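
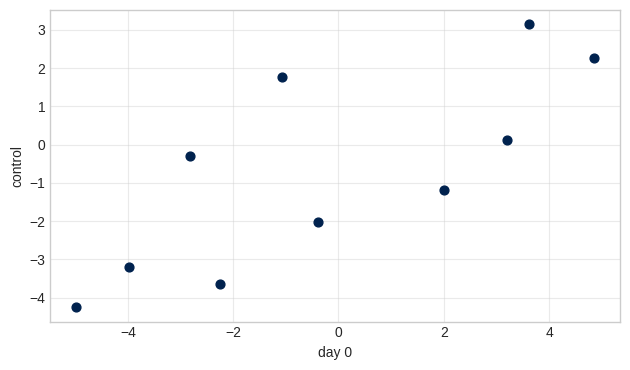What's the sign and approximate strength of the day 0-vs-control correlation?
positive, strong

Points are positively correlated; strong (|r| ≈ 0.8).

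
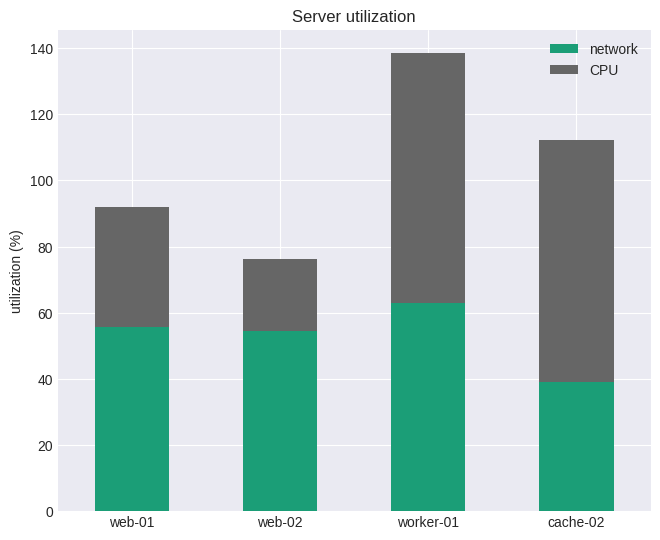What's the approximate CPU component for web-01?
CPU top ≈ 100, bottom ≈ 60; segment ≈ 40.

≈ 40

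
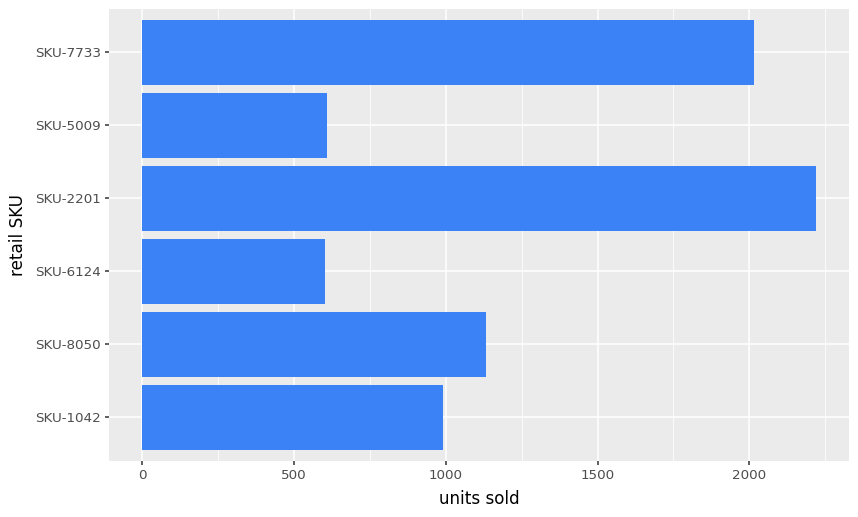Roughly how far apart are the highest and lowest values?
Max SKU-2201 ≈ 2200, min SKU-6124 ≈ 600; range ≈ 1600.

≈ 1600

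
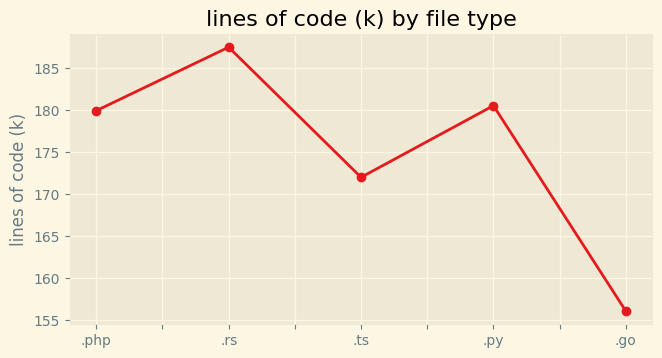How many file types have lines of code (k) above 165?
4

Above 165: .php, .rs, .ts, .py.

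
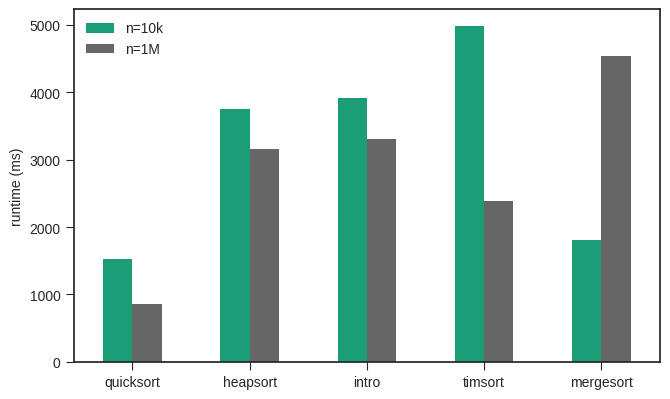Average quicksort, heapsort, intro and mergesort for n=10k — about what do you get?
≈ 2875

(1500 + 4000 + 4000 + 2000) / 4 ≈ 2875.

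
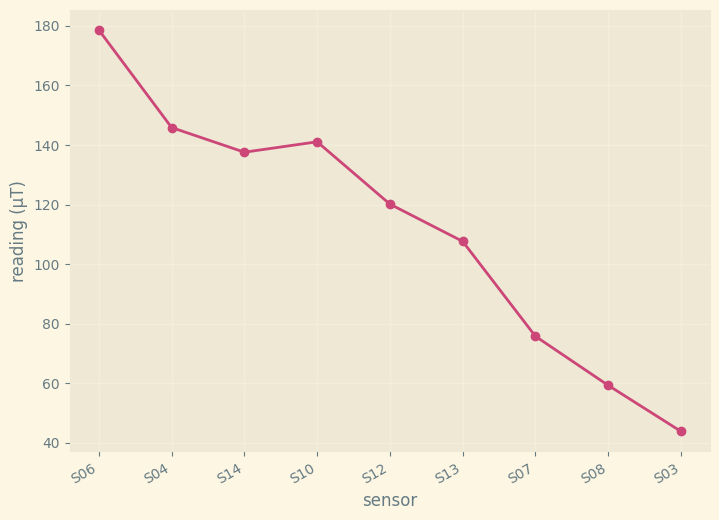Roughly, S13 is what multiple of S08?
S13 ≈ 100, S08 ≈ 60; 100/60 ≈ 1.67.

≈ 1.67×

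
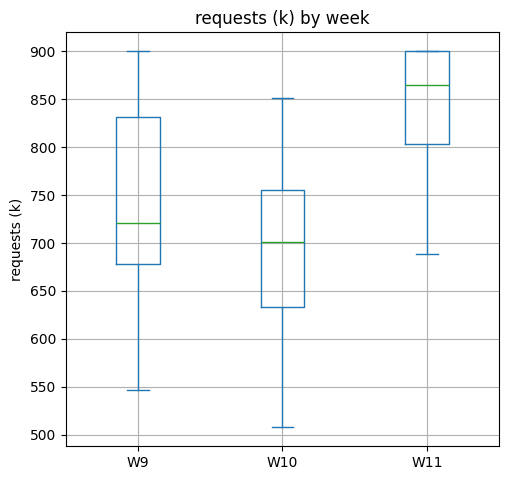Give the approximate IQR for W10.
Q3 ≈ 760, Q1 ≈ 640; IQR ≈ 120.

≈ 120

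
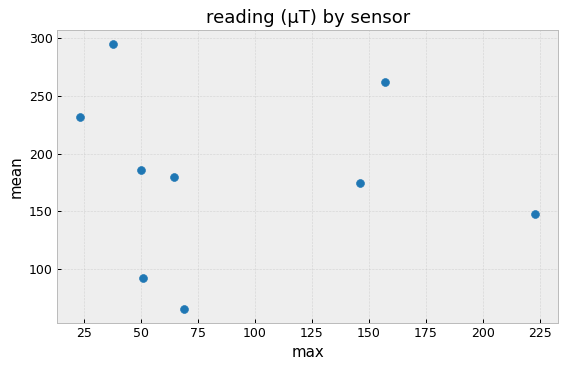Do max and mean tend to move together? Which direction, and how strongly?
Points are roughly uncorrelated; weak (|r| ≈ 0.1).

no clear correlation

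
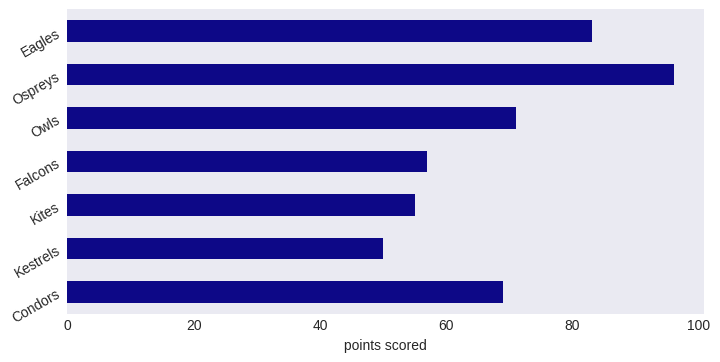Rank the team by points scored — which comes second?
Top 3: Ospreys ≈ 100, Eagles ≈ 80, Owls ≈ 70.

Eagles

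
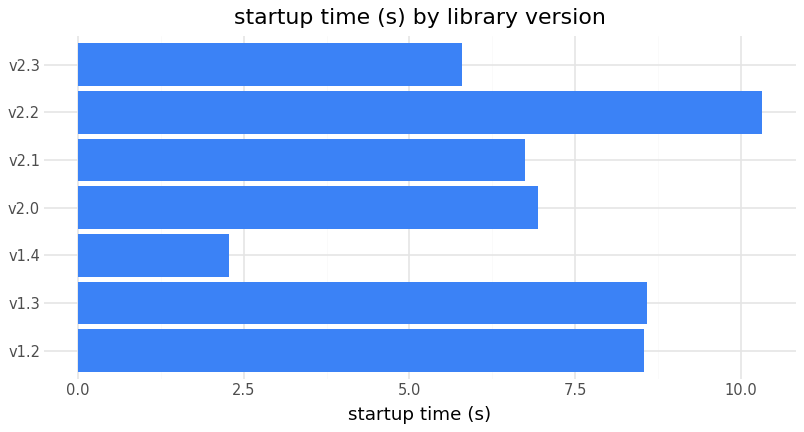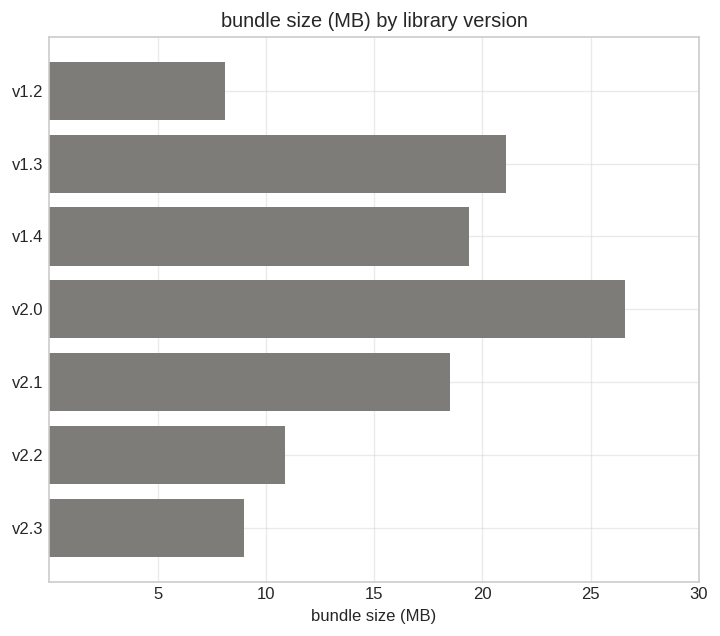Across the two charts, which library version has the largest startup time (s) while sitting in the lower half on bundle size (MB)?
Chart 2 median bundle size (MB) ≈ 20; below-median library versions: v1.2, v2.2, v2.3. Among those, v2.2 has the highest startup time (s) (≈ 10).

v2.2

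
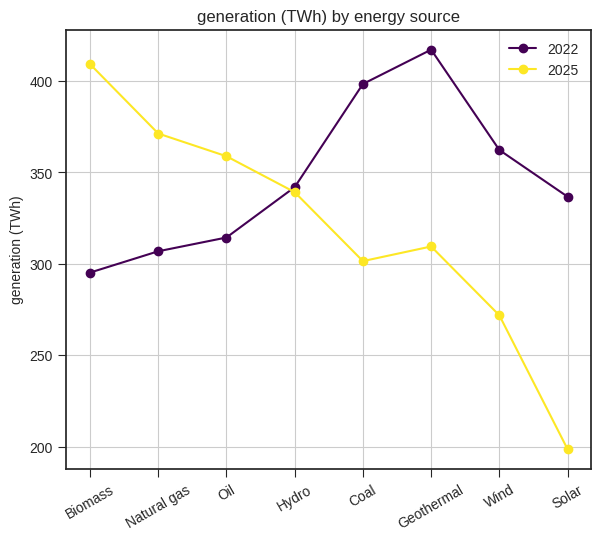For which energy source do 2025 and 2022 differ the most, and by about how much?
Solar, ≈ 140 TWh

Solar: 2025 ≈ 200, 2022 ≈ 340 → gap ≈ 140. Next-largest (Biomass) is only ≈ 100.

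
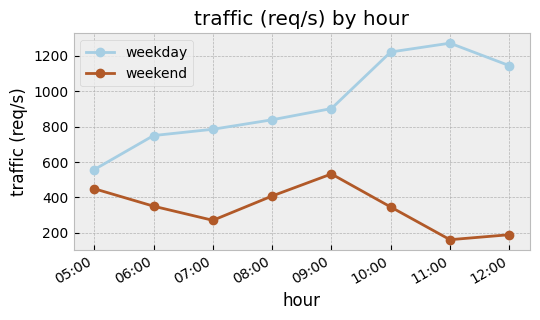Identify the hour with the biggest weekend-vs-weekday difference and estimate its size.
11:00, ≈ 1100 req/s

11:00: weekend ≈ 200, weekday ≈ 1300 → gap ≈ 1100. Next-largest (12:00) is only ≈ 900.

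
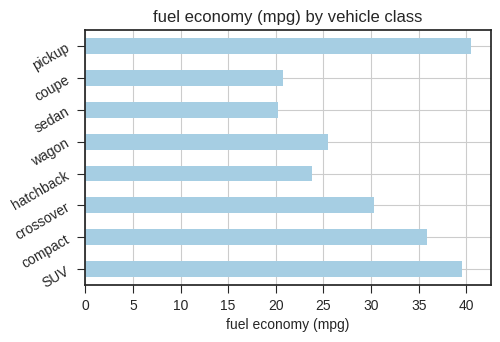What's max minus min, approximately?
≈ 20

Max pickup ≈ 40, min sedan ≈ 20; range ≈ 20.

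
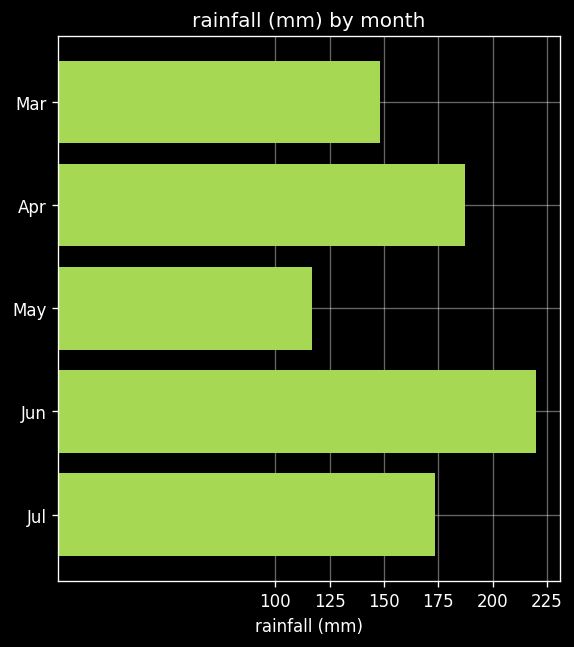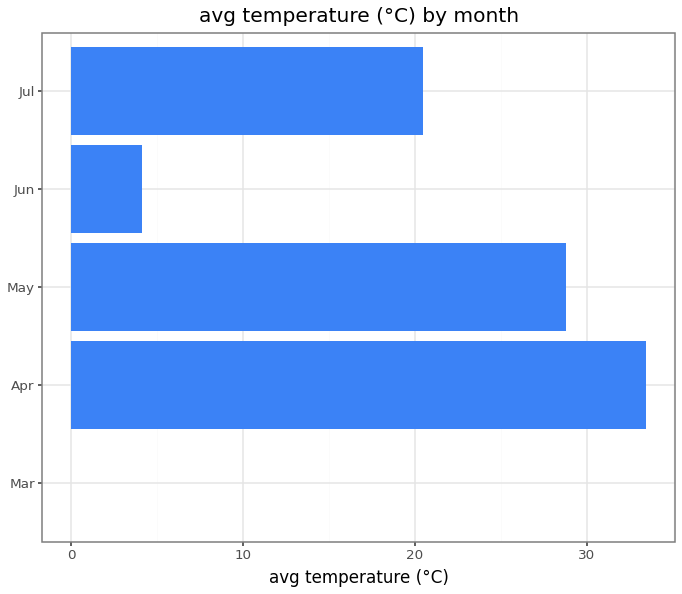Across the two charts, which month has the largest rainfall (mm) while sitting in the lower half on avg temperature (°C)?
Jun

Chart 2 median avg temperature (°C) ≈ 20; below-median months: Mar, Jun. Among those, Jun has the highest rainfall (mm) (≈ 225).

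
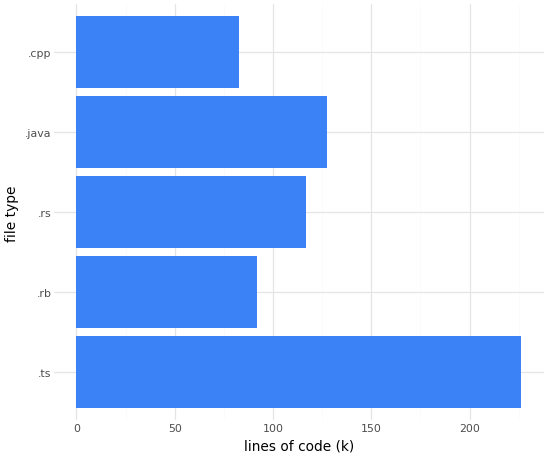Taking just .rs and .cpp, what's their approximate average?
(120 + 80) / 2 ≈ 100.

≈ 100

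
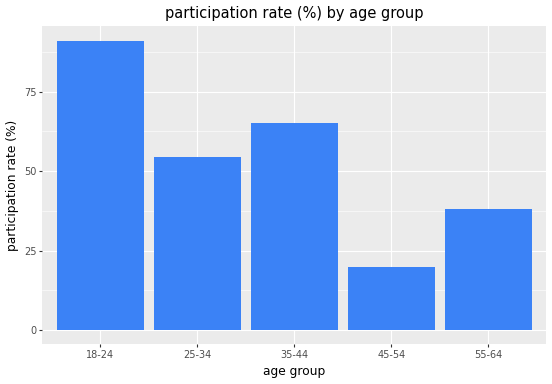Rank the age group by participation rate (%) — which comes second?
Top 3: 18-24 ≈ 90, 35-44 ≈ 70, 25-34 ≈ 50.

35-44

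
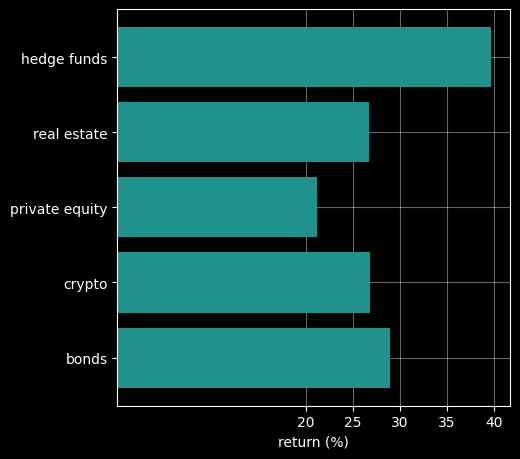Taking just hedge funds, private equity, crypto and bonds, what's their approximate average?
(40 + 20 + 25 + 30) / 4 ≈ 29.

≈ 29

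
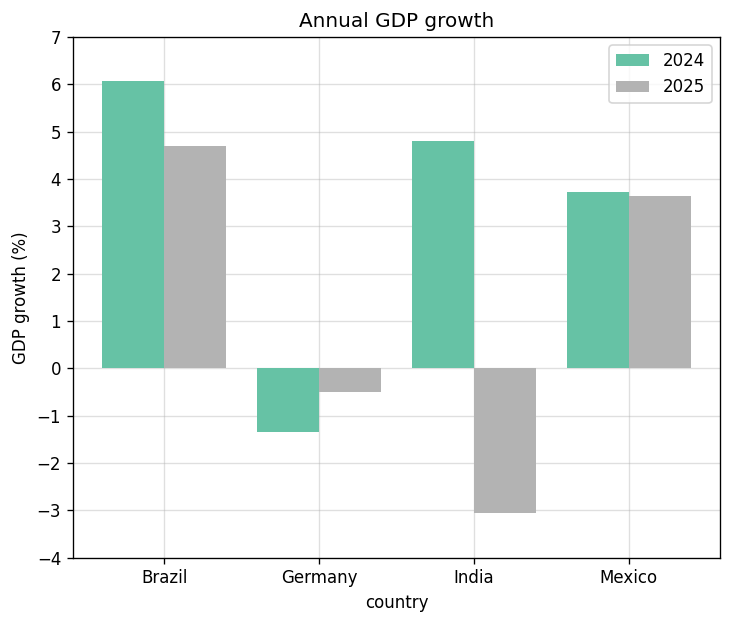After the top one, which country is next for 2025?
Mexico

Top 3 for 2025: Brazil ≈ 5, Mexico ≈ 4, Germany ≈ 0.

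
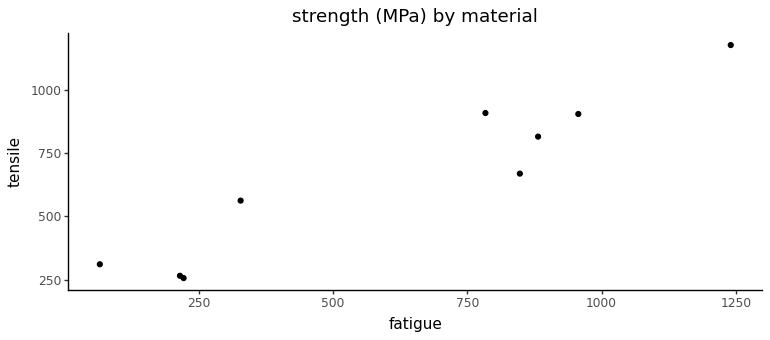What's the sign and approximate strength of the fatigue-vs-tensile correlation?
positive, strong

Points are positively correlated; strong (|r| ≈ 0.9).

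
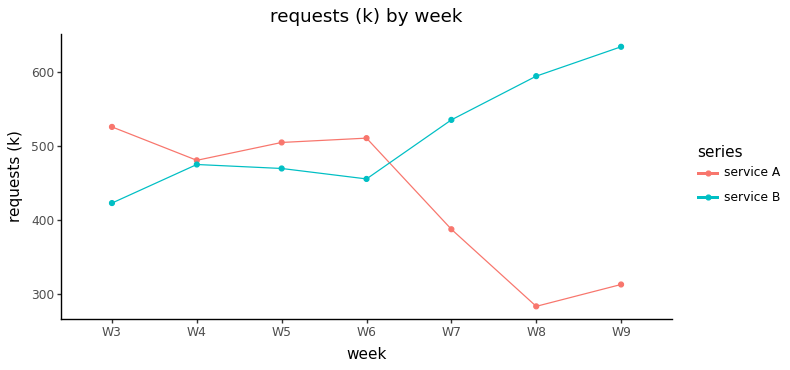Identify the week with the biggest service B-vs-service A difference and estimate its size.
W9, ≈ 350 k

W9: service B ≈ 650, service A ≈ 300 → gap ≈ 350. Next-largest (W8) is only ≈ 300.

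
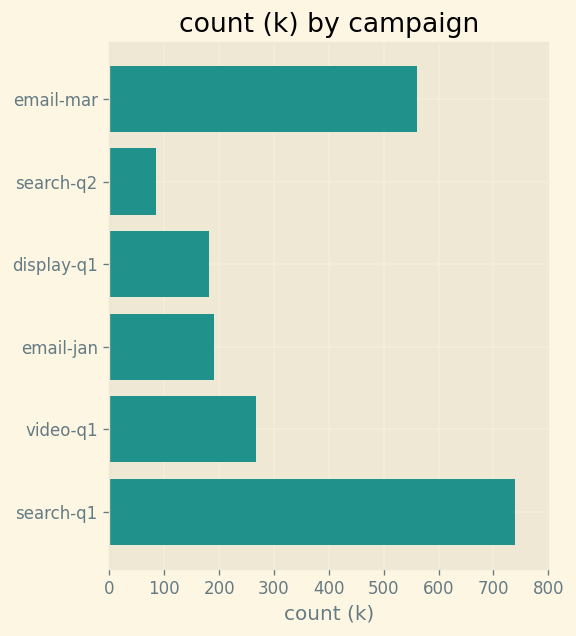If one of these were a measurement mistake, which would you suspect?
search-q1 ≈ 700; the rest sit between ≈ 100 and ≈ 600.

search-q1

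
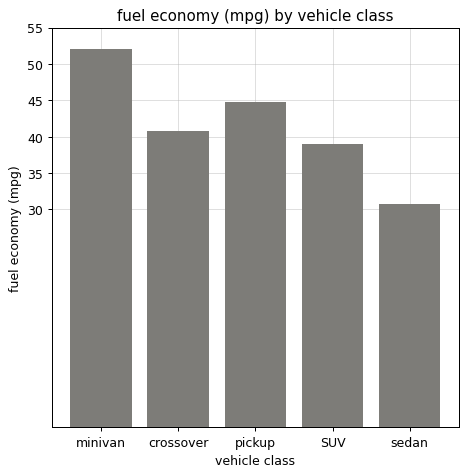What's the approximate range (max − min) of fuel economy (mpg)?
Max minivan ≈ 50, min sedan ≈ 30; range ≈ 20.

≈ 20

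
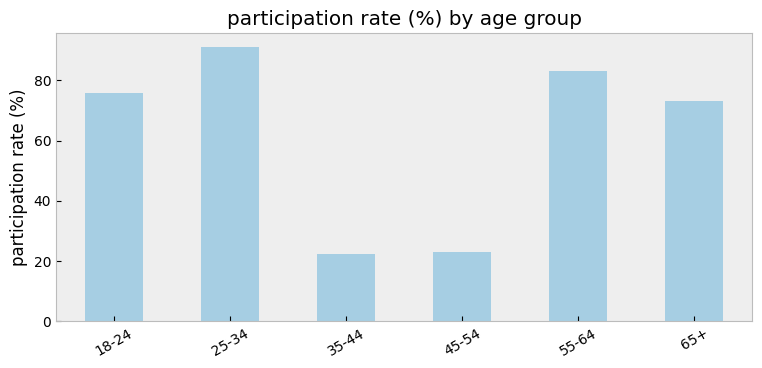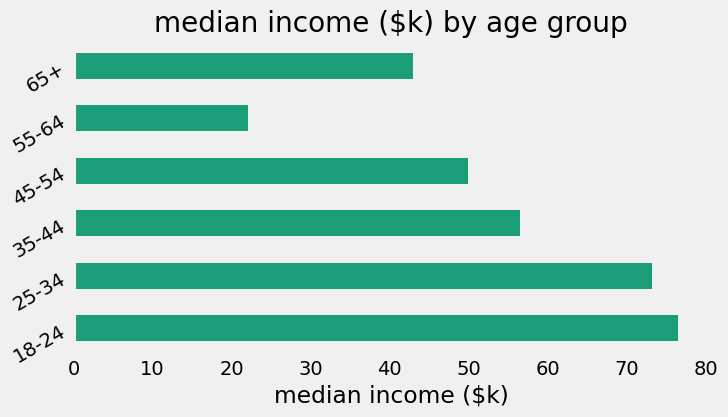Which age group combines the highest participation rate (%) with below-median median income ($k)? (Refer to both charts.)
Chart 2 median median income ($k) ≈ 50; below-median age groups: 45-54, 55-64, 65+. Among those, 55-64 has the highest participation rate (%) (≈ 80).

55-64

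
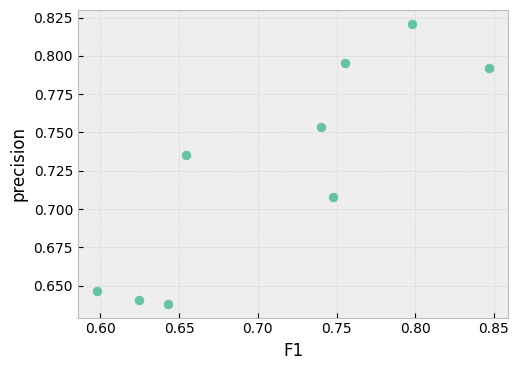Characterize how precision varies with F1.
positive, strong

Points are positively correlated; strong (|r| ≈ 0.9).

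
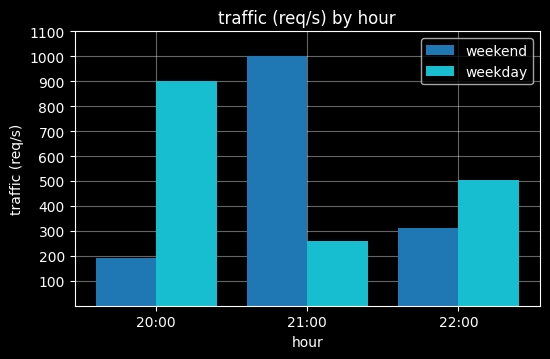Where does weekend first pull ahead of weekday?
20:00: weekend ≈ 200 vs weekday ≈ 900 (not yet); 21:00: weekend ≈ 1000 vs weekday ≈ 300 (first crossover).

21:00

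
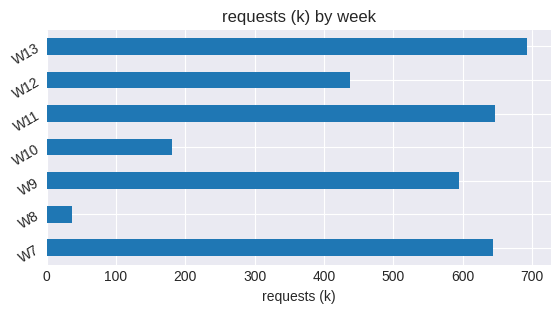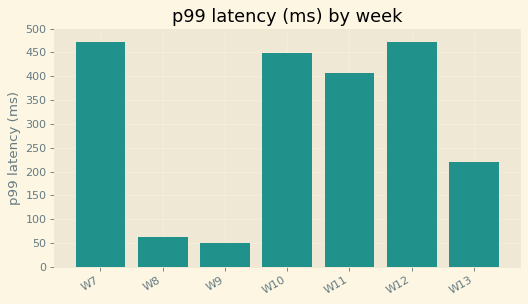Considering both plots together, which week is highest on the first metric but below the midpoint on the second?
W13

Chart 2 median p99 latency (ms) ≈ 400; below-median weeks: W8, W9, W13. Among those, W13 has the highest requests (k) (≈ 700).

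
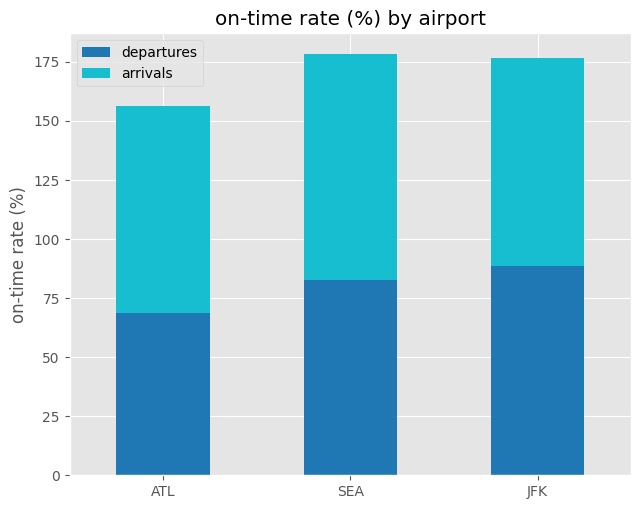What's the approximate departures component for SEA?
≈ 80

departures top ≈ 80, bottom ≈ 0; segment ≈ 80.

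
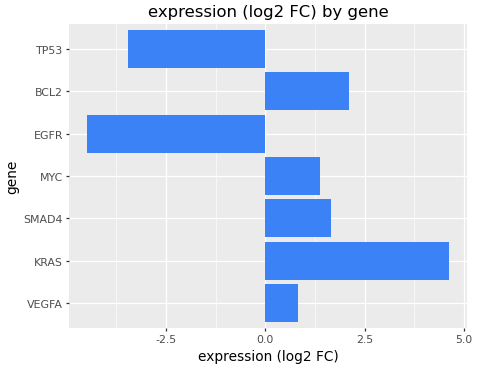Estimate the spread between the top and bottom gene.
≈ 9

Max KRAS ≈ 5, min EGFR ≈ -4; range ≈ 9.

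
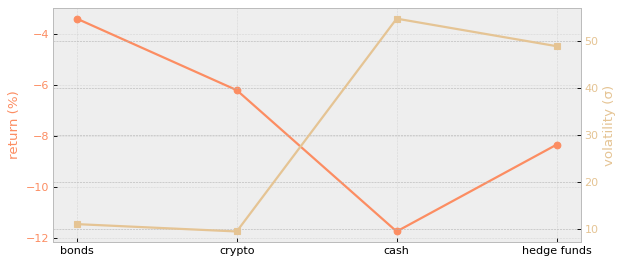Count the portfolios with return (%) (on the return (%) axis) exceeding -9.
3

Above -9: bonds, crypto, hedge funds.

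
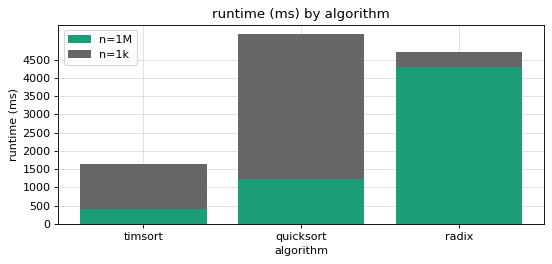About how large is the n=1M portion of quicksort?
n=1M top ≈ 1000, bottom ≈ 0; segment ≈ 1000.

≈ 1000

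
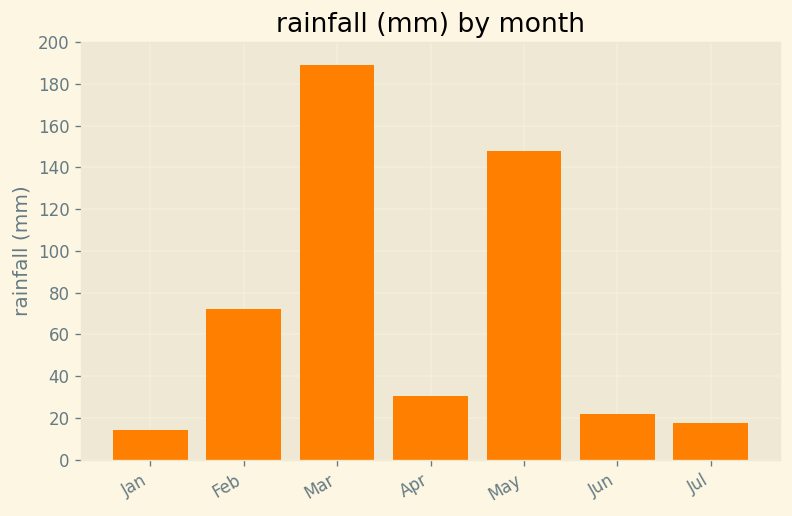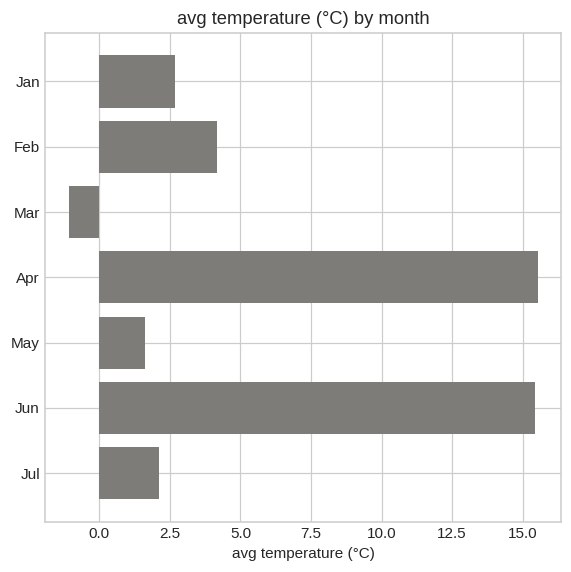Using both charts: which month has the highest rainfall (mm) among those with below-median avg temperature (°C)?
Chart 2 median avg temperature (°C) ≈ 2; below-median months: Mar, May, Jul. Among those, Mar has the highest rainfall (mm) (≈ 180).

Mar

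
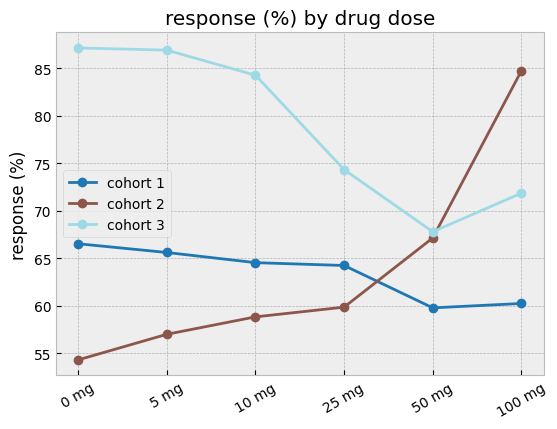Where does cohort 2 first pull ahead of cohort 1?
25 mg: cohort 2 ≈ 60 vs cohort 1 ≈ 65 (not yet); 50 mg: cohort 2 ≈ 65 vs cohort 1 ≈ 60 (first crossover).

50 mg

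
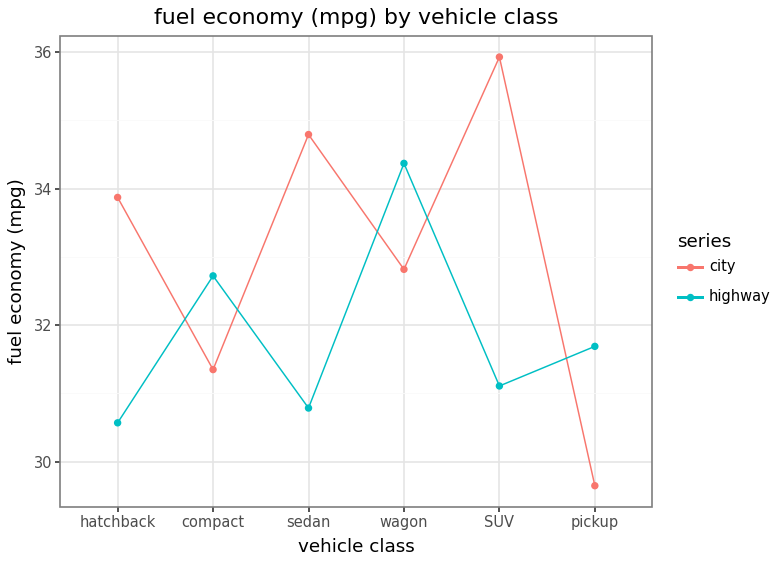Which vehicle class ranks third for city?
hatchback

Top 4 for city: SUV ≈ 36, sedan ≈ 35, hatchback ≈ 34, wagon ≈ 33.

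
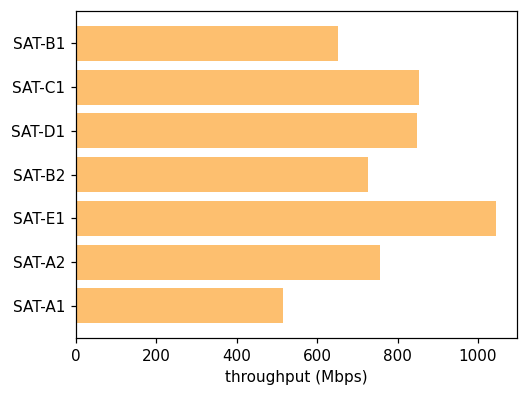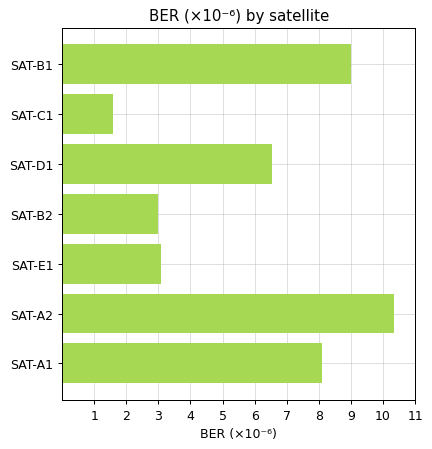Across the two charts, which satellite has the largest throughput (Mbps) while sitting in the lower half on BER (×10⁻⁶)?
Chart 2 median BER (×10⁻⁶) ≈ 7; below-median satellites: SAT-C1, SAT-B2, SAT-E1. Among those, SAT-E1 has the highest throughput (Mbps) (≈ 1000).

SAT-E1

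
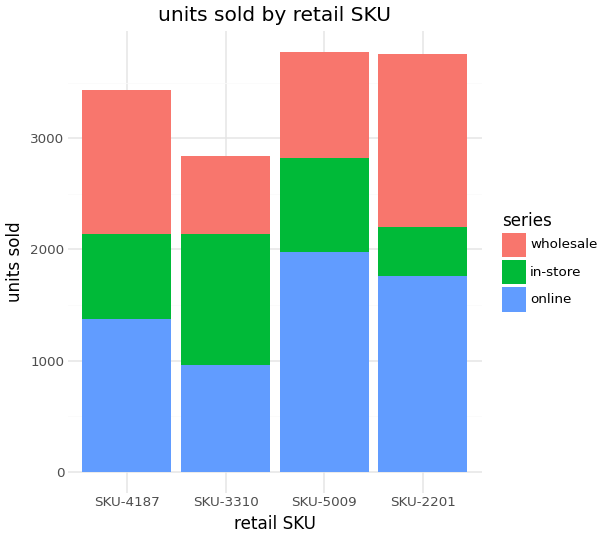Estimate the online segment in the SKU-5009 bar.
online top ≈ 2000, bottom ≈ 0; segment ≈ 2000.

≈ 2000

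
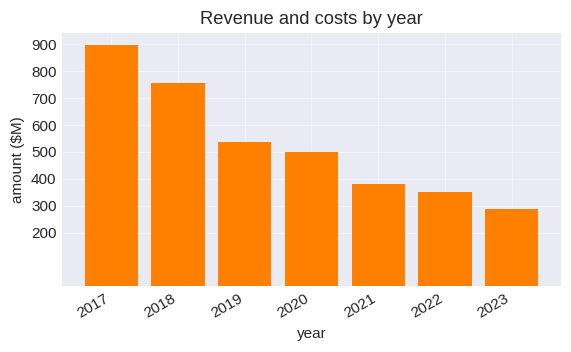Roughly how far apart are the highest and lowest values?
≈ 600

Max 2017 ≈ 900, min 2023 ≈ 300; range ≈ 600.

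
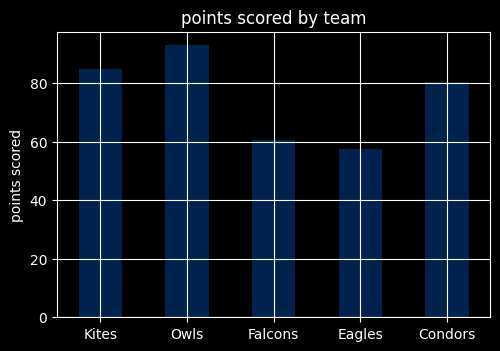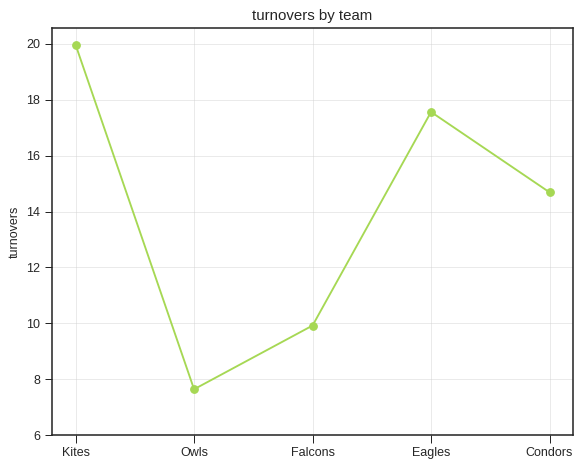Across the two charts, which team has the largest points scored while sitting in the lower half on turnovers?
Chart 2 median turnovers ≈ 14; below-median teams: Owls, Falcons. Among those, Owls has the highest points scored (≈ 90).

Owls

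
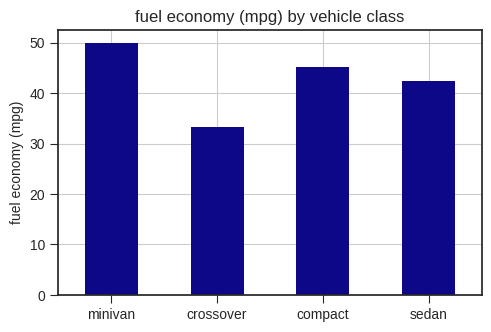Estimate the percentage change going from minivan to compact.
≈ -10%

minivan ≈ 50, compact ≈ 45; (45 − 50) / 50 ≈ -10%.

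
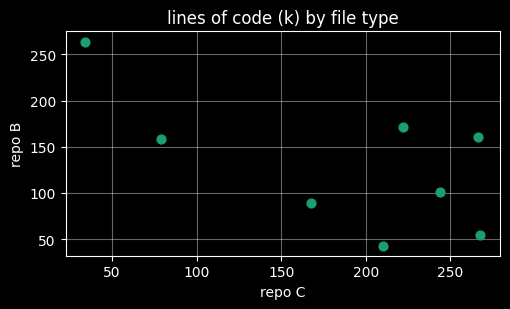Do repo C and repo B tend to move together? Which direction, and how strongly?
Points are negatively correlated; moderate (|r| ≈ 0.6).

negative, moderate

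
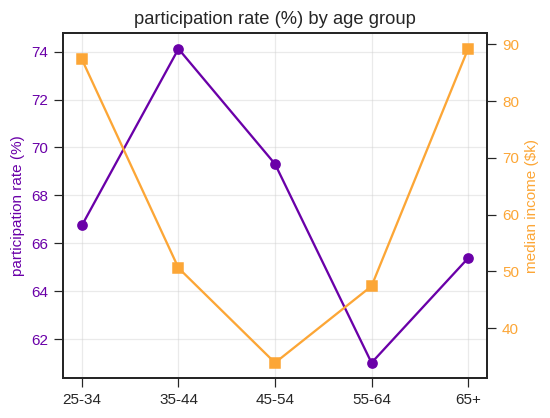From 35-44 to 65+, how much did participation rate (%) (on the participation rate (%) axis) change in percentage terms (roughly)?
≈ -10.8%

35-44 ≈ 74, 65+ ≈ 66; (66 − 74) / 74 ≈ -10.8%.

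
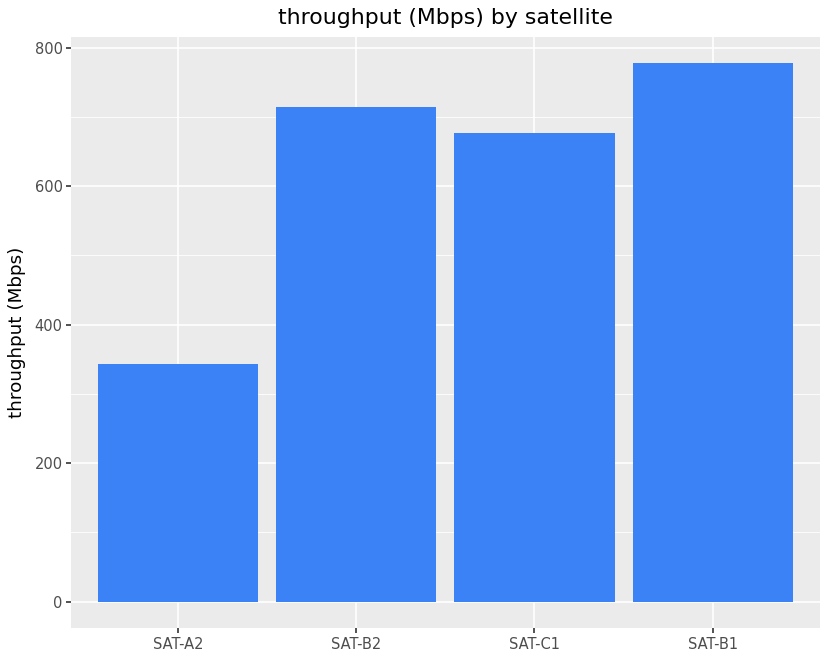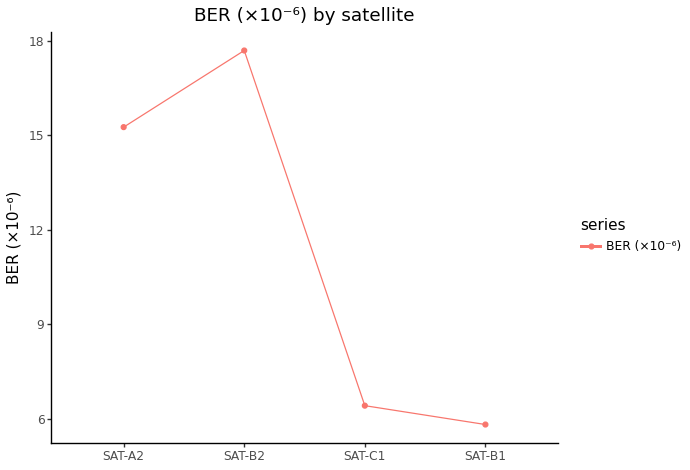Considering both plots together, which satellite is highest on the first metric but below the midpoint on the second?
SAT-B1

Chart 2 median BER (×10⁻⁶) ≈ 10; below-median satellites: SAT-C1, SAT-B1. Among those, SAT-B1 has the highest throughput (Mbps) (≈ 800).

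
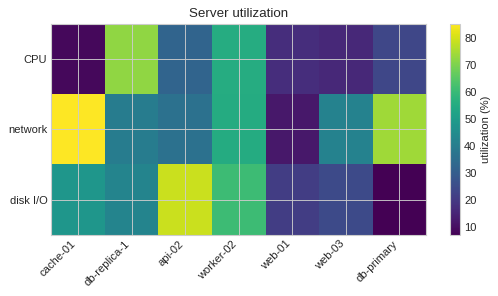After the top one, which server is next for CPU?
worker-02

Top 3 for CPU: db-replica-1 ≈ 70, worker-02 ≈ 60, api-02 ≈ 30.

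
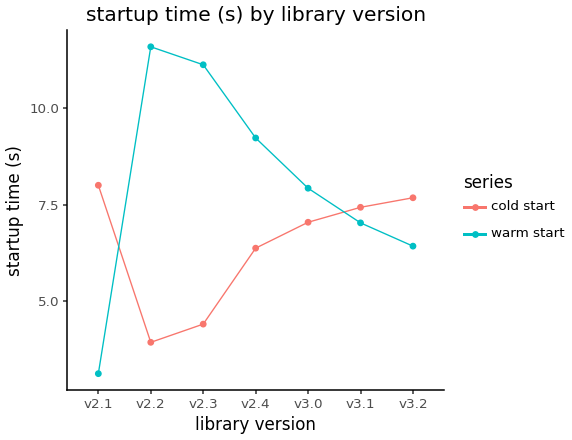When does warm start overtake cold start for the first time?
v2.1: warm start ≈ 3 vs cold start ≈ 8 (not yet); v2.2: warm start ≈ 12 vs cold start ≈ 4 (first crossover).

v2.2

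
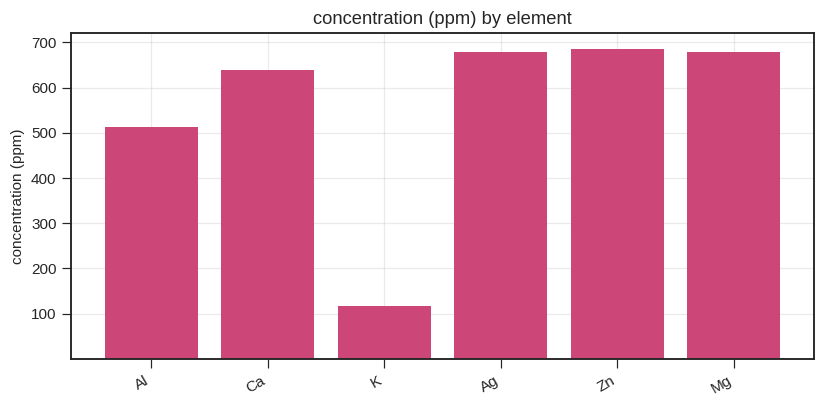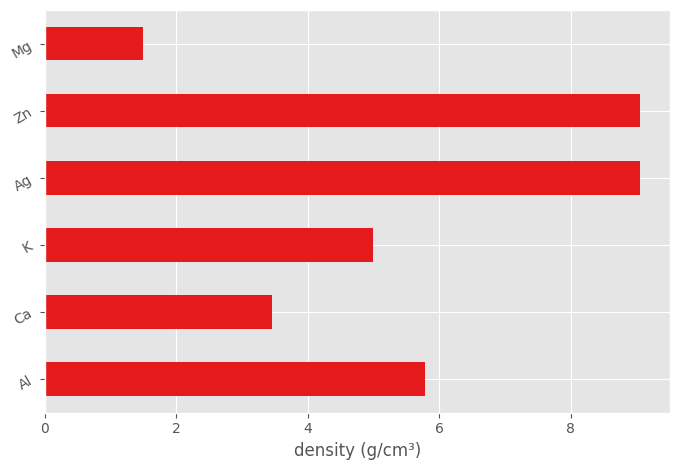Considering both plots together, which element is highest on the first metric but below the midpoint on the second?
Chart 2 median density (g/cm³) ≈ 5; below-median elements: Ca, K, Mg. Among those, Mg has the highest concentration (ppm) (≈ 700).

Mg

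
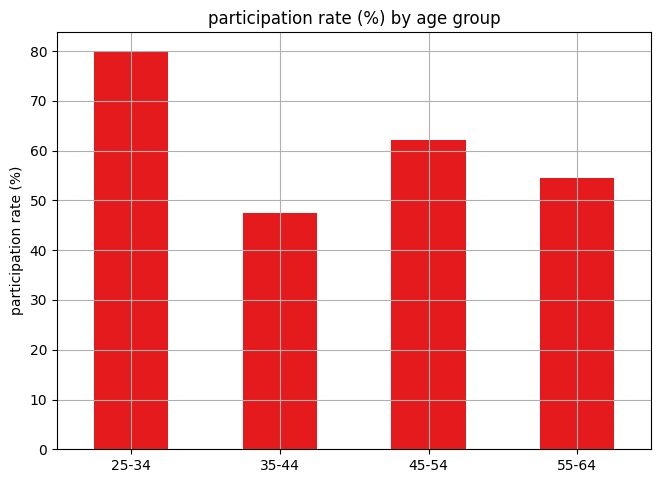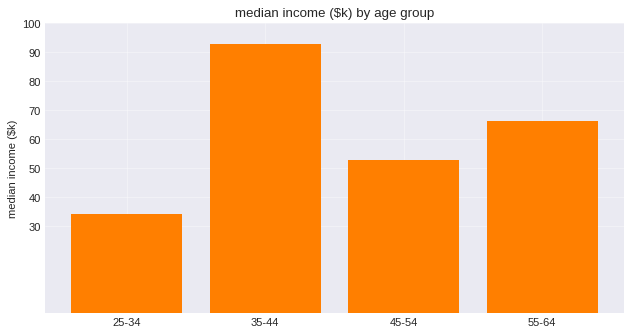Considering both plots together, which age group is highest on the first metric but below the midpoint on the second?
25-34

Chart 2 median median income ($k) ≈ 60; below-median age groups: 25-34, 45-54. Among those, 25-34 has the highest participation rate (%) (≈ 80).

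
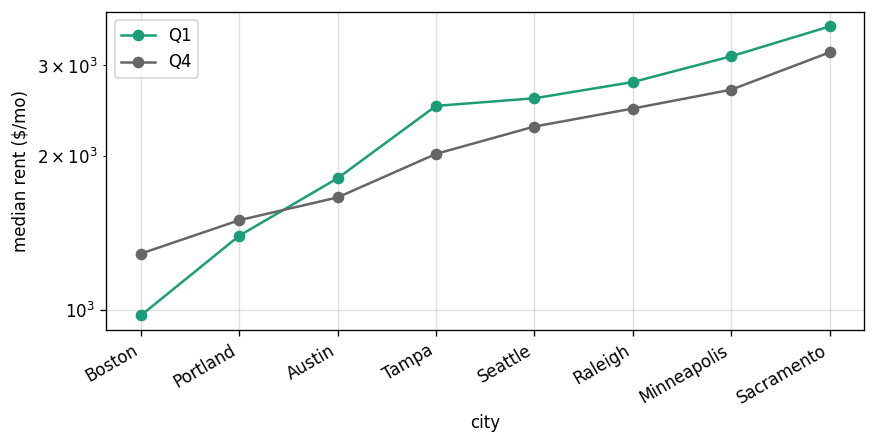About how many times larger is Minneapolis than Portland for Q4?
Minneapolis ≈ 2500, Portland ≈ 1500; 2500/1500 ≈ 1.67.

≈ 1.67×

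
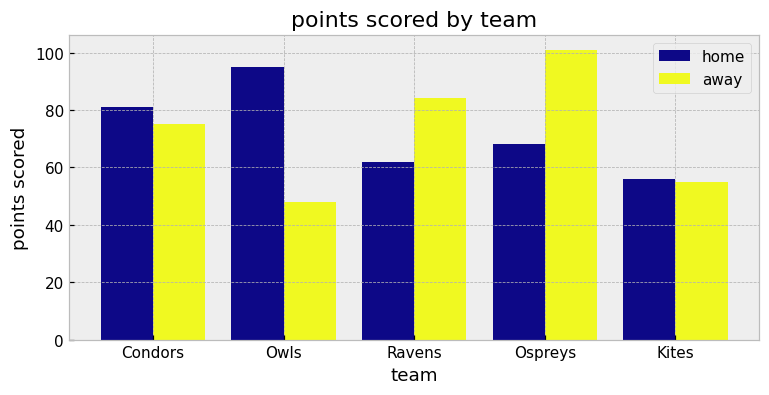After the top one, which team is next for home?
Condors

Top 3 for home: Owls ≈ 100, Condors ≈ 80, Ospreys ≈ 70.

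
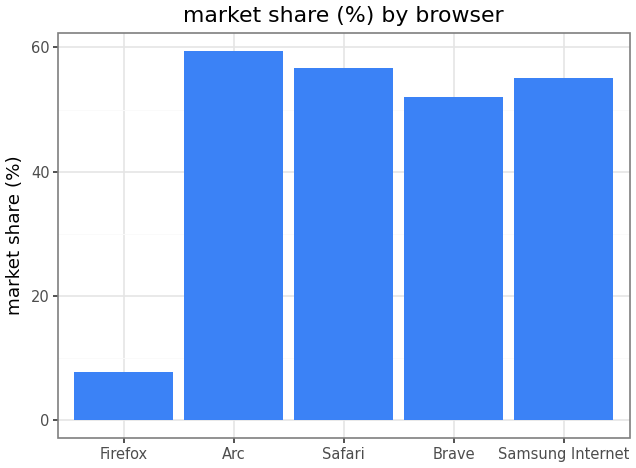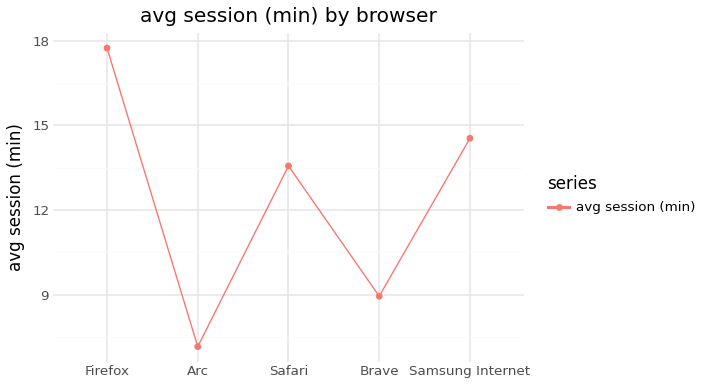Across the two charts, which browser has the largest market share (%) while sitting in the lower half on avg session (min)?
Chart 2 median avg session (min) ≈ 14; below-median browsers: Arc, Brave. Among those, Arc has the highest market share (%) (≈ 60).

Arc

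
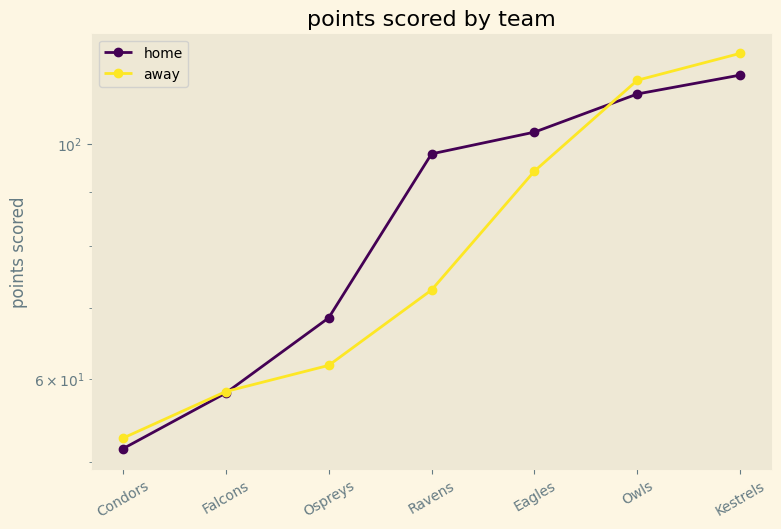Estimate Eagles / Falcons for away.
Eagles ≈ 90, Falcons ≈ 60; 90/60 ≈ 1.5.

≈ 1.5×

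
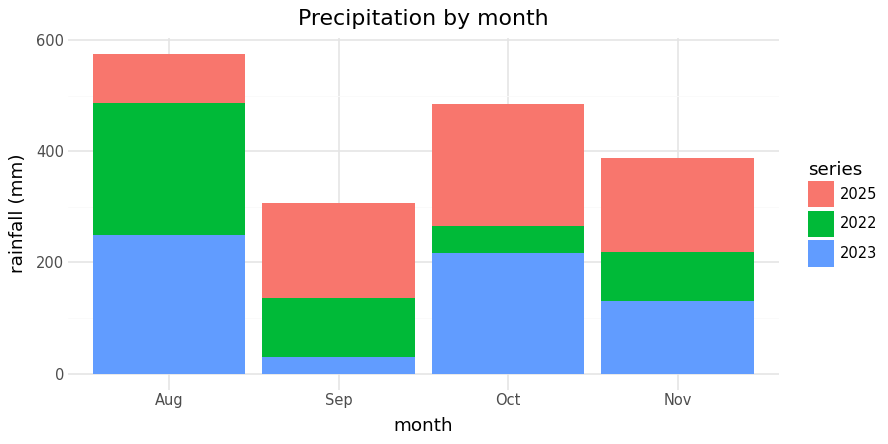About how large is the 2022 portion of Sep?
≈ 100

2022 top ≈ 150, bottom ≈ 50; segment ≈ 100.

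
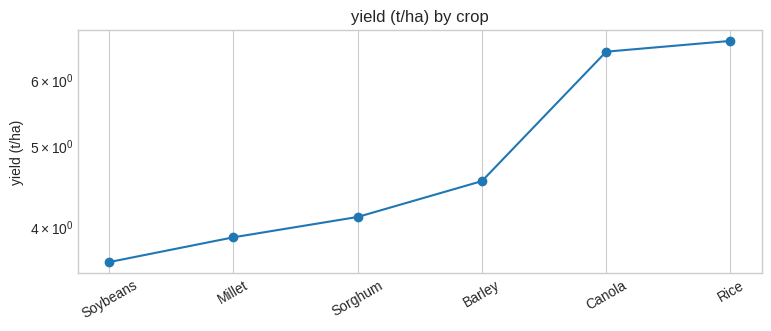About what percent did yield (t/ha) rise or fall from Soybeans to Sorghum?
Soybeans ≈ 3.5, Sorghum ≈ 4.0; (4.0 − 3.5) / 3.5 ≈ +14.3%.

≈ +14.3%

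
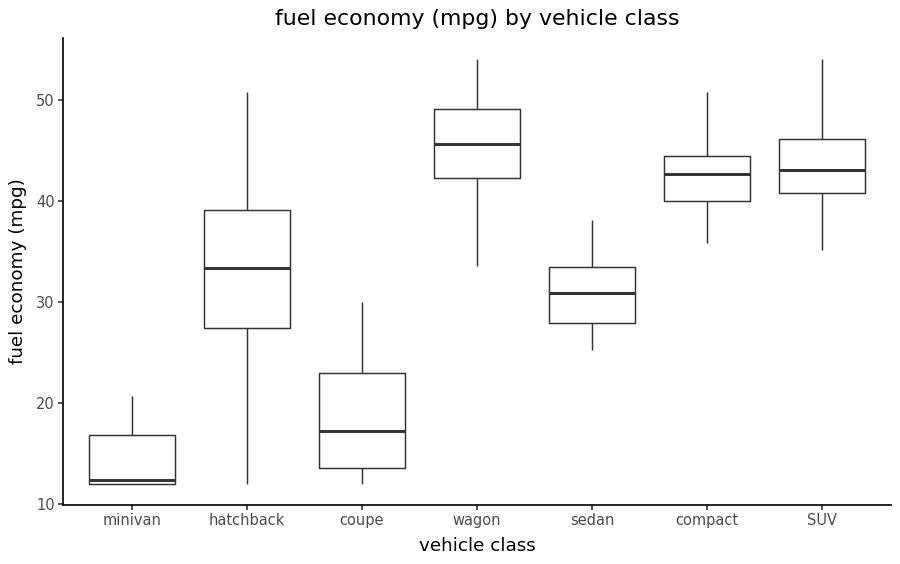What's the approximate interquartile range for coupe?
≈ 10

Q3 ≈ 25, Q1 ≈ 15; IQR ≈ 10.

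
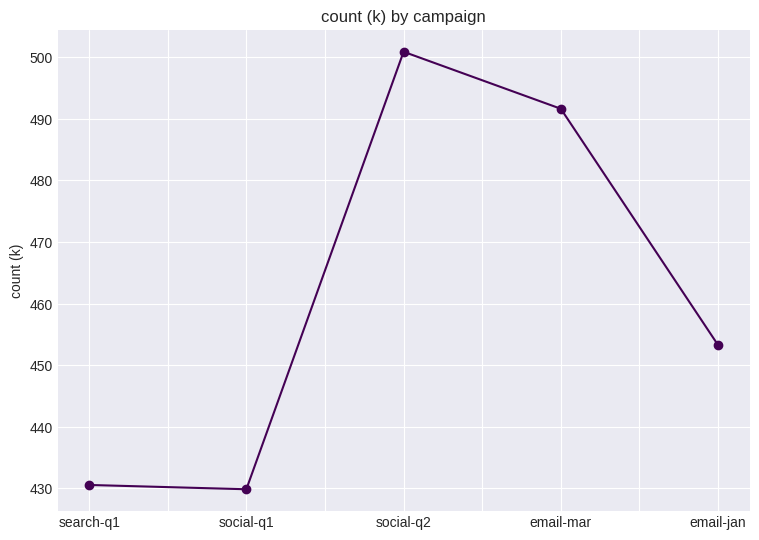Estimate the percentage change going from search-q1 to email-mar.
search-q1 ≈ 430, email-mar ≈ 490; (490 − 430) / 430 ≈ +14%.

≈ +14%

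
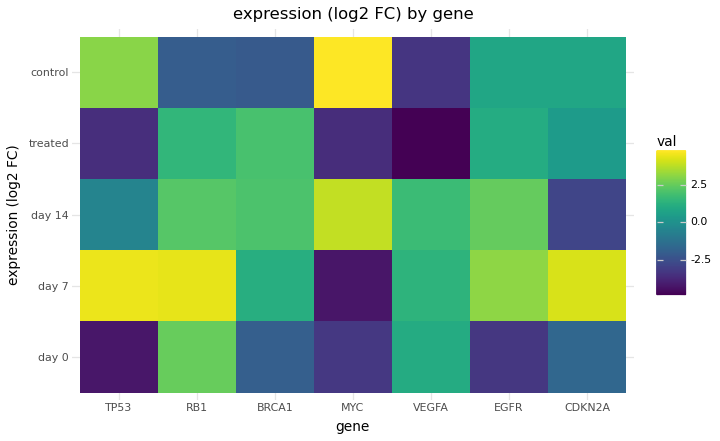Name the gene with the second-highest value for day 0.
Top 3 for day 0: RB1 ≈ 3, VEGFA ≈ 1, CDKN2A ≈ -2.

VEGFA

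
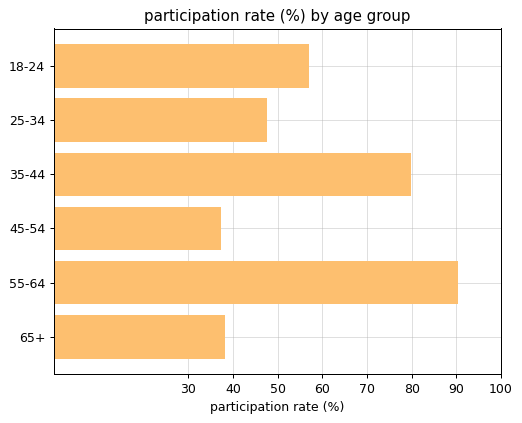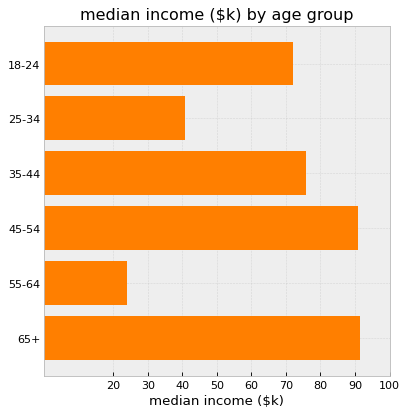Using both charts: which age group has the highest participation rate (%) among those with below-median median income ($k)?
55-64

Chart 2 median median income ($k) ≈ 70; below-median age groups: 18-24, 25-34, 55-64. Among those, 55-64 has the highest participation rate (%) (≈ 90).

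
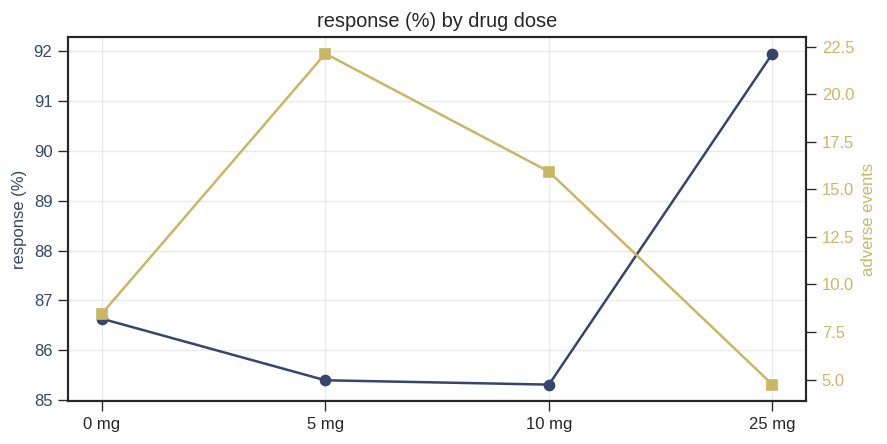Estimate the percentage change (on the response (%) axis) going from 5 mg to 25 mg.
≈ +8.2%

5 mg ≈ 85, 25 mg ≈ 92; (92 − 85) / 85 ≈ +8.2%.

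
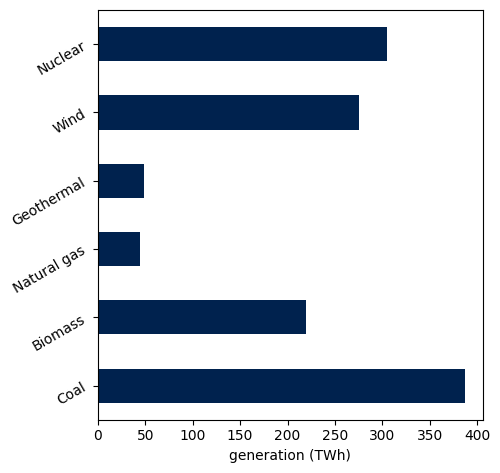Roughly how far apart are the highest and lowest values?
≈ 350

Max Coal ≈ 400, min Natural gas ≈ 50; range ≈ 350.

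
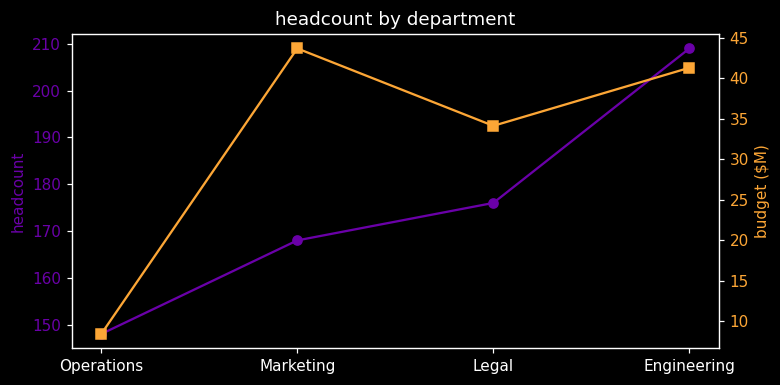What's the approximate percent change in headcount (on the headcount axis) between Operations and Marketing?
≈ +13.3%

Operations ≈ 150, Marketing ≈ 170; (170 − 150) / 150 ≈ +13.3%.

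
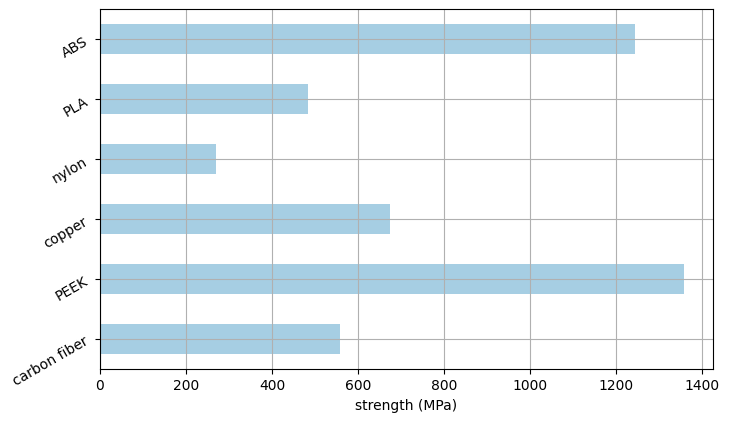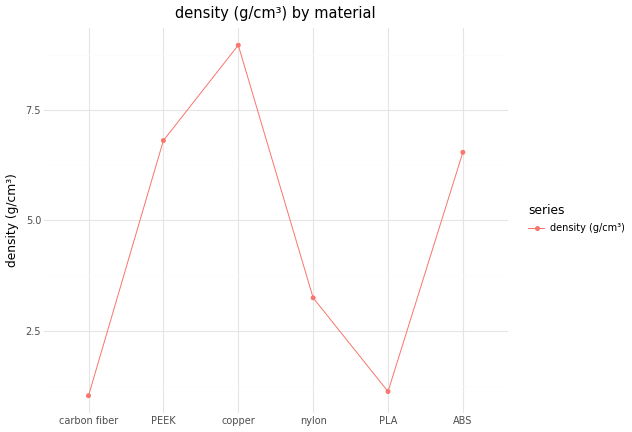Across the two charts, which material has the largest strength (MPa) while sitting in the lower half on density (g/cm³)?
carbon fiber

Chart 2 median density (g/cm³) ≈ 5; below-median materials: carbon fiber, nylon, PLA. Among those, carbon fiber has the highest strength (MPa) (≈ 600).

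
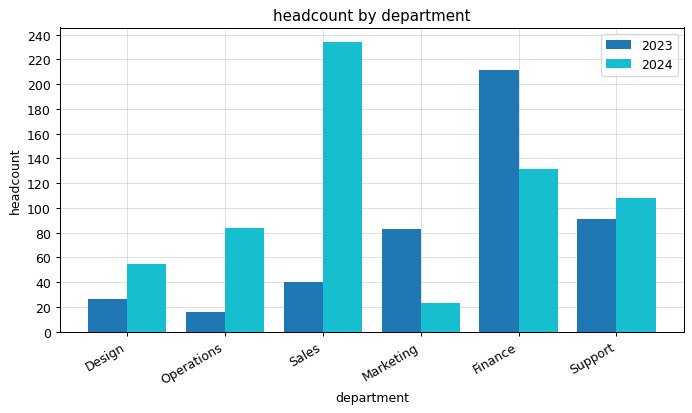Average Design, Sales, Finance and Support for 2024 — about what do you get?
(60 + 240 + 140 + 100) / 4 ≈ 135.

≈ 135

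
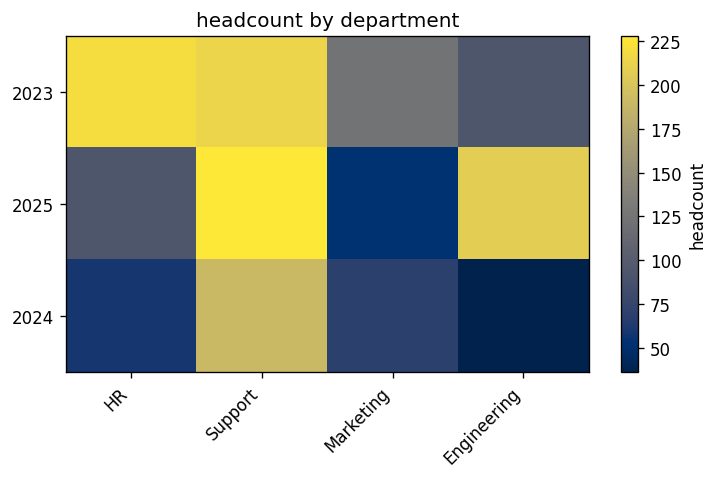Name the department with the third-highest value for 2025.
Top 4 for 2025: Support ≈ 220, Engineering ≈ 200, HR ≈ 100, Marketing ≈ 60.

HR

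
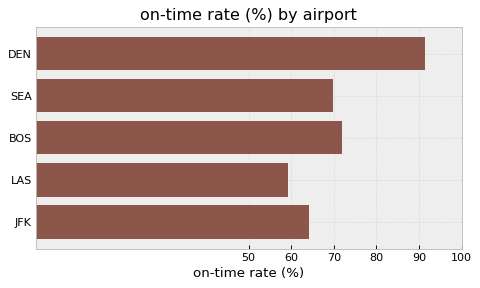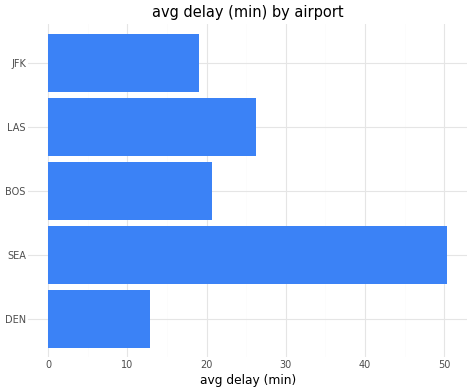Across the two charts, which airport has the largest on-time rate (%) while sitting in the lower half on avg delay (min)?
DEN

Chart 2 median avg delay (min) ≈ 20; below-median airports: DEN, JFK. Among those, DEN has the highest on-time rate (%) (≈ 90).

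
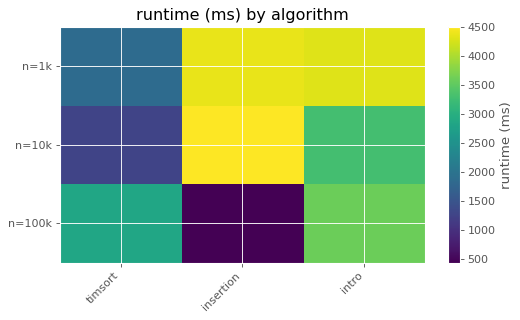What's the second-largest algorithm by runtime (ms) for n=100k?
timsort

Top 3 for n=100k: intro ≈ 3500, timsort ≈ 3000, insertion ≈ 500.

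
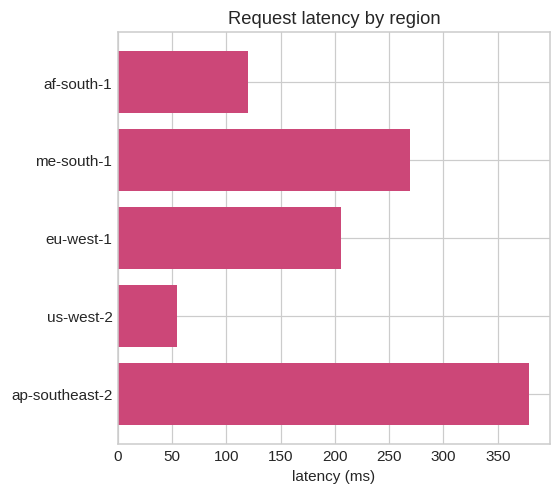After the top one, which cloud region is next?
me-south-1

Top 3: ap-southeast-2 ≈ 400, me-south-1 ≈ 250, eu-west-1 ≈ 200.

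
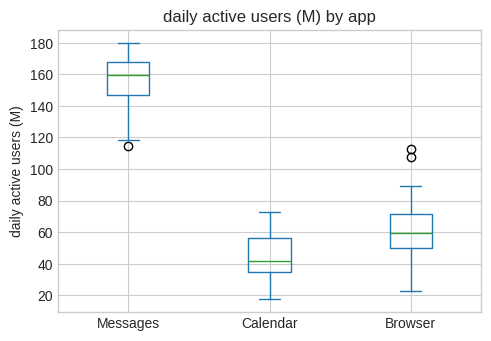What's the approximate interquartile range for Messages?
Q3 ≈ 170, Q1 ≈ 150; IQR ≈ 20.

≈ 20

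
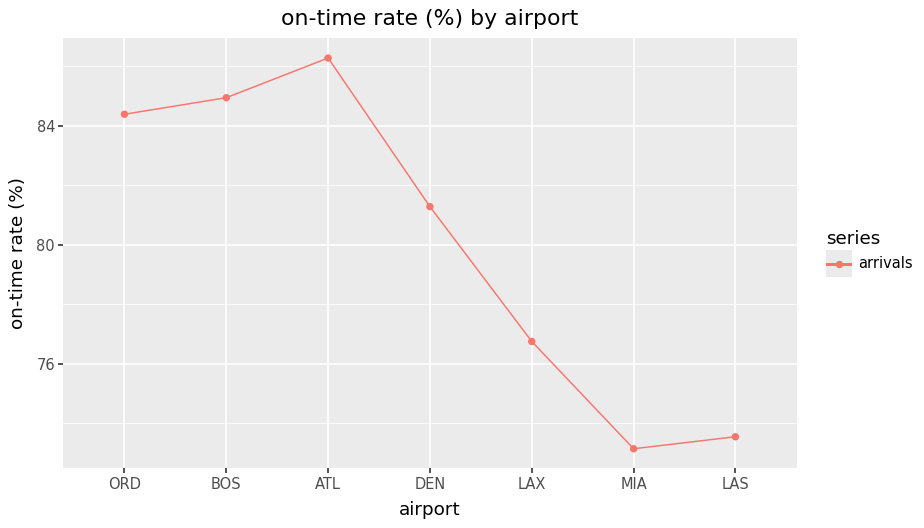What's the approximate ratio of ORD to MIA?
ORD ≈ 84, MIA ≈ 74; 84/74 ≈ 1.14.

≈ 1.14×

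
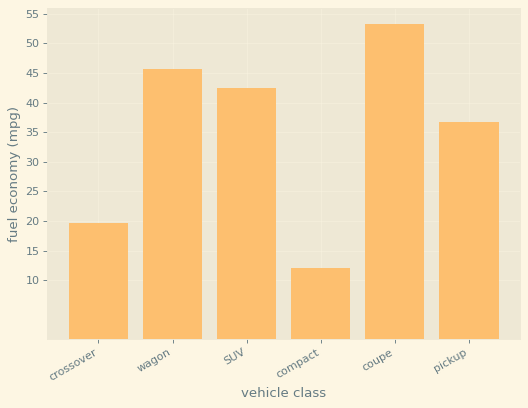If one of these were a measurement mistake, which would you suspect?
compact ≈ 10; the rest sit between ≈ 20 and ≈ 55.

compact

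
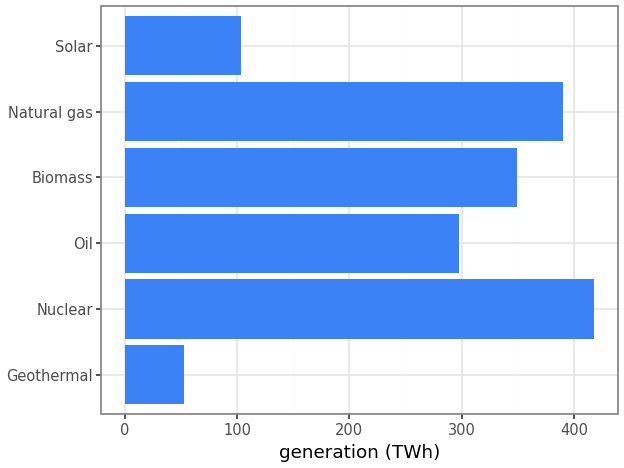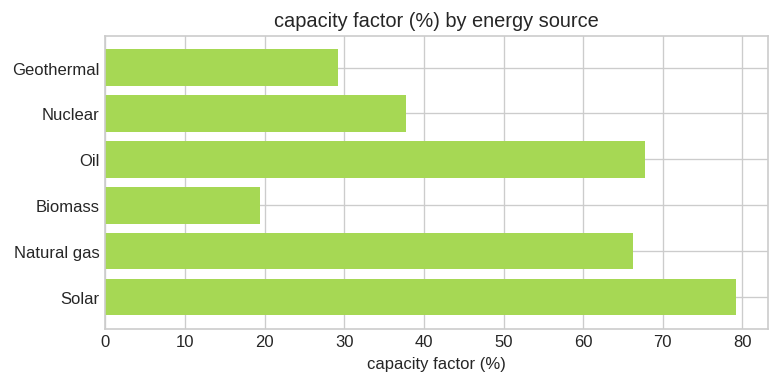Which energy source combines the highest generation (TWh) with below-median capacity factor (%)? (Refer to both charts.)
Chart 2 median capacity factor (%) ≈ 50; below-median energy sources: Geothermal, Nuclear, Biomass. Among those, Nuclear has the highest generation (TWh) (≈ 400).

Nuclear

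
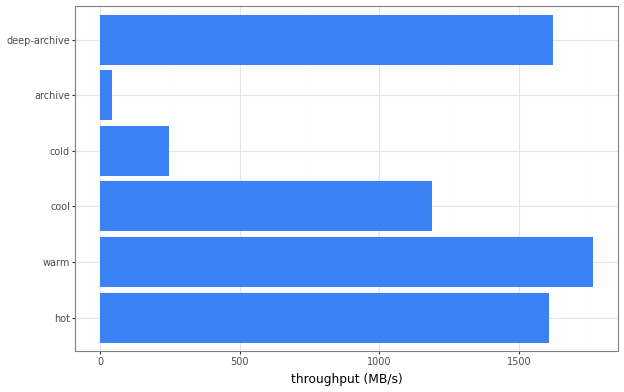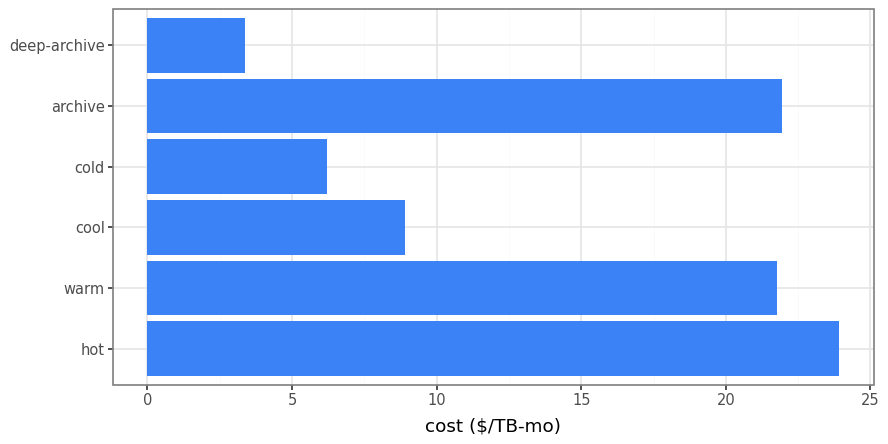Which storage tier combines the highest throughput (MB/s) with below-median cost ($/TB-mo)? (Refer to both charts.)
deep-archive

Chart 2 median cost ($/TB-mo) ≈ 15; below-median storage tiers: cool, cold, deep-archive. Among those, deep-archive has the highest throughput (MB/s) (≈ 1600).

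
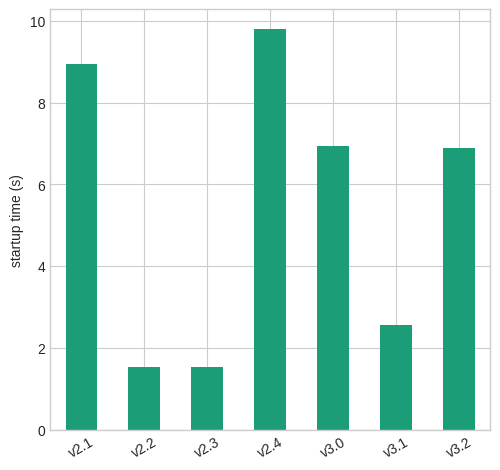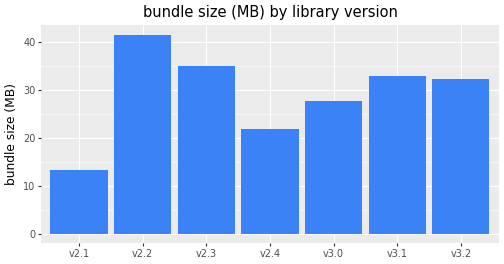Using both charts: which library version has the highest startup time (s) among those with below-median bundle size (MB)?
Chart 2 median bundle size (MB) ≈ 30; below-median library versions: v2.1, v2.4, v3.0. Among those, v2.4 has the highest startup time (s) (≈ 10).

v2.4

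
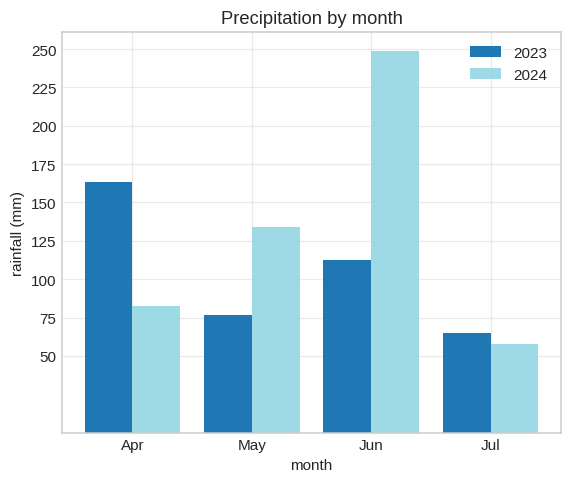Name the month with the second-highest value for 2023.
Jun

Top 3 for 2023: Apr ≈ 175, Jun ≈ 100, May ≈ 75.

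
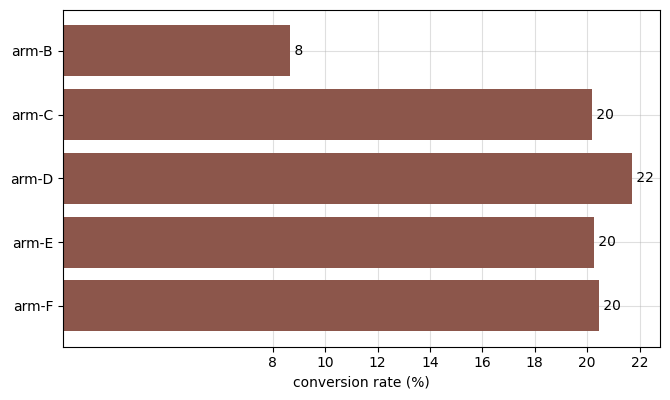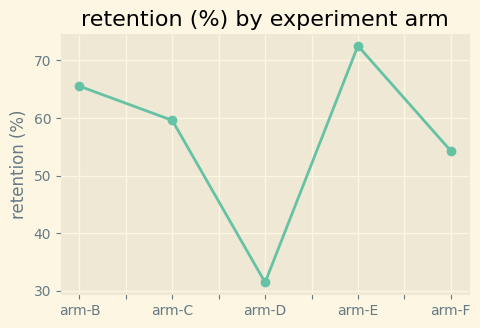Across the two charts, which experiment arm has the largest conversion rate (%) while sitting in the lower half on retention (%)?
Chart 2 median retention (%) ≈ 60; below-median experiment arms: arm-D, arm-F. Among those, arm-D has the highest conversion rate (%) (≈ 22).

arm-D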